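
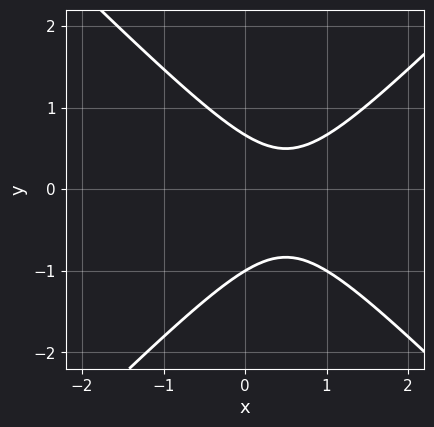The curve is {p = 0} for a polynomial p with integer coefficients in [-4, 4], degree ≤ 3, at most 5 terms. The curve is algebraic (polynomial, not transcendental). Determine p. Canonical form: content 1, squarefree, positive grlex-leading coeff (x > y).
1. Degree: a generic line meets the curve in up to 2 points, so deg p = 2.
2. Against the integer gridlines: it crosses the y-axis at the gridline y = -1; the curve avoids every integer x-axis point in the box.
3. Fitting integer coefficients to these (and the overall shape) gives p.

3*x^2 - 3*y^2 - 3*x - y + 2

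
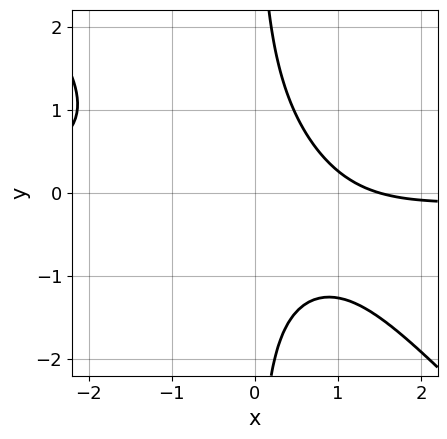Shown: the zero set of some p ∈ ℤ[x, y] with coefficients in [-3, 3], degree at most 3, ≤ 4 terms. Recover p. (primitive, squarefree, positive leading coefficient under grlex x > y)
1. Degree: the shape is more complex than any degree-2 curve, so deg p = 3.
2. Observable constraints: the curve avoids every integer y-axis point in the box.
3. The integer polynomial consistent with all of this is the stated p.

3*x^2*y + 3*x*y^2 + 2*x - 3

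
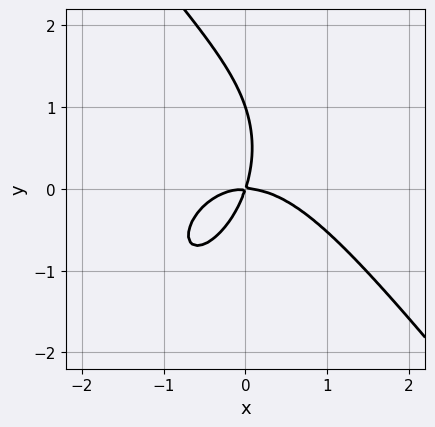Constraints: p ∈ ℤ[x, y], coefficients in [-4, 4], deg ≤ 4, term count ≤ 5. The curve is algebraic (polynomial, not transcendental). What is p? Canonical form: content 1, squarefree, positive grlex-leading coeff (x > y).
2*x^3 + y^3 + 3*x*y - y^2

(a) The degree is 3 — the shape is more complex than any degree-2 curve.
(b) From the visible intercepts: one x-axis crossing is at x = 0; the y-axis gridline crossings are at y ∈ {0, 1}.
(c) Assembling these constraints gives the stated polynomial.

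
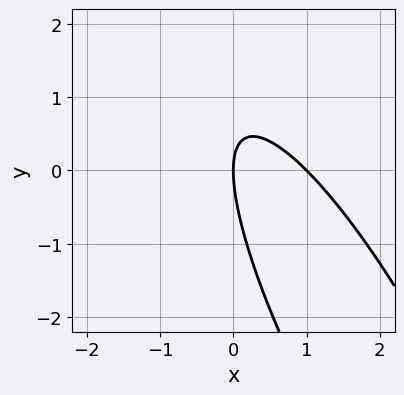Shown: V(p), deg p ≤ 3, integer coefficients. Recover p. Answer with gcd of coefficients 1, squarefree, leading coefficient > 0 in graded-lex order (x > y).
Degree: the shape is more complex than any degree-1 curve, so deg p = 2.
Reading off the gridlines: the x-axis gridline crossings are at x ∈ {0, 1}; it meets the y-axis at y = 0 (among the integer gridlines).
Matching integer coefficients to the picture gives p.

3*x^2 + 3*x*y + y^2 - 3*x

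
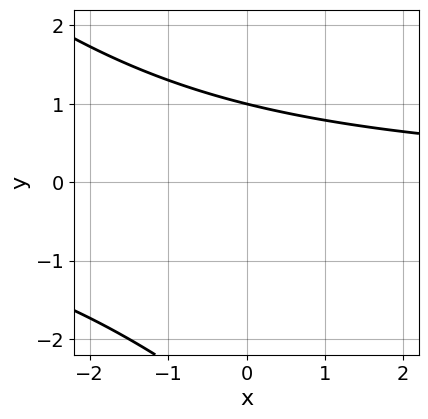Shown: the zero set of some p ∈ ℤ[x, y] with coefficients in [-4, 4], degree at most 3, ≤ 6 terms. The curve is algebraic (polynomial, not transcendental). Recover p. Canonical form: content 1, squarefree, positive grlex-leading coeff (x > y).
x*y + y^2 + 2*y - 3

First, the degree is 2 — no degree-1 curve has this shape.
Then, against the integer gridlines: the curve avoids every integer x-axis point in the box; it crosses the y-axis at the gridline y = 1.
Finally, putting this together gives p.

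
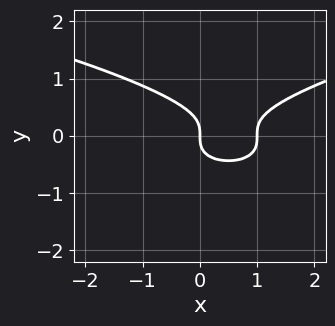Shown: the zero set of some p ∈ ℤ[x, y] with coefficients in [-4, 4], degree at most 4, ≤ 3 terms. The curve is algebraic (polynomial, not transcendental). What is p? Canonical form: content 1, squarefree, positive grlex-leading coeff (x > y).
3*y^3 - x^2 + x

1. The degree is 3 — the shape is more complex than any degree-2 curve.
2. From the visible intercepts: the x-axis gridline crossings are at x ∈ {0, 1}; one y-axis crossing is at y = 0.
3. Putting this together gives p.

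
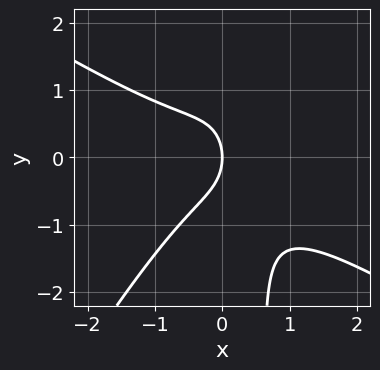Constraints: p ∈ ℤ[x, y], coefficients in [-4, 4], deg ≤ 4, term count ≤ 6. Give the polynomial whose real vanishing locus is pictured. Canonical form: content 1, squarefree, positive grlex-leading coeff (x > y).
First, degree: no degree-2 curve has this shape, so deg p = 3.
Next, from the axis intercepts and sections: it meets the y-axis at y = 0 (among the integer gridlines); one x-axis crossing is at x = 0.
Finally, assembling these constraints gives the stated polynomial.

3*x^3 + 3*x^2*y - 3*x*y^2 + 2*y^2 + 3*x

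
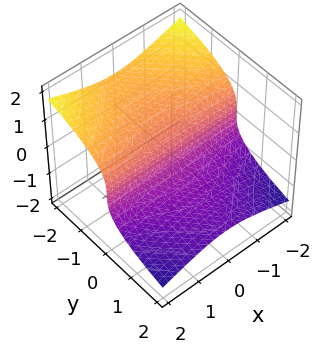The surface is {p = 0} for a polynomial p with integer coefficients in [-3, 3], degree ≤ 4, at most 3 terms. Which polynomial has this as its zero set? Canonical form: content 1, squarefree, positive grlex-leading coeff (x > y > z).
x^2*y + 3*z^3 + 2*y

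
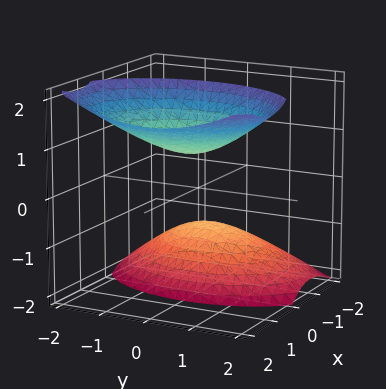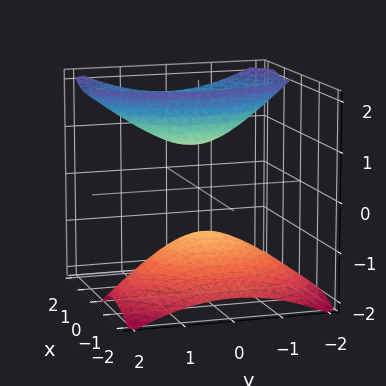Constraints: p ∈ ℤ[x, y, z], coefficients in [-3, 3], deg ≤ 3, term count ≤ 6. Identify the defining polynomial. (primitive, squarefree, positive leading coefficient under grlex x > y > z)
2*x^2 - 2*x*z + y^2 - z^2 + 1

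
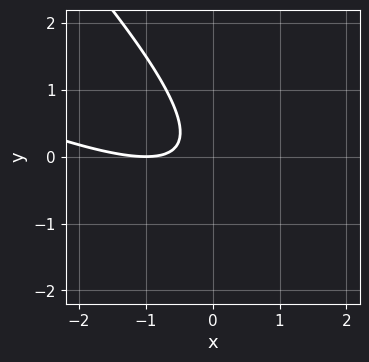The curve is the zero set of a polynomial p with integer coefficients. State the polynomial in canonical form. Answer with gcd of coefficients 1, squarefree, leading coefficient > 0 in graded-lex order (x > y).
(a) Degree: no degree-1 curve has this shape, so deg p = 2.
(b) Reading off the gridlines: no y-intercept at any integer in the box; it meets the x-axis at x = -1 (among the integer gridlines).
(c) Assembling these constraints gives the stated polynomial.

x^2 + 3*x*y + 2*y^2 + 2*x + 1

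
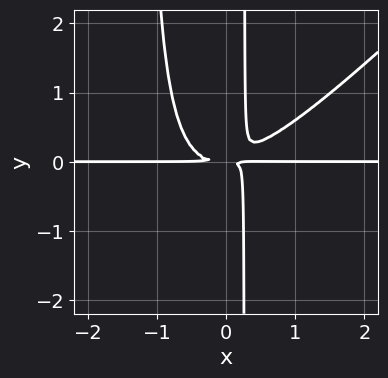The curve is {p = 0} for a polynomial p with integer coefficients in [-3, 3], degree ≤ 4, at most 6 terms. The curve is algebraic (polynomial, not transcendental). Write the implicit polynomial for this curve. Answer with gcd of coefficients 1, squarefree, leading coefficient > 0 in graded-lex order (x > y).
3*x^3*y - 3*x^2*y^2 - 3*x*y^2 + y^2

First, the degree is 4 — a generic line meets the curve in up to 4 points.
Then, from the axis intercepts and sections: every point of the x-axis in the box is on the curve.
Finally, together with the visible shape, these determine p as stated.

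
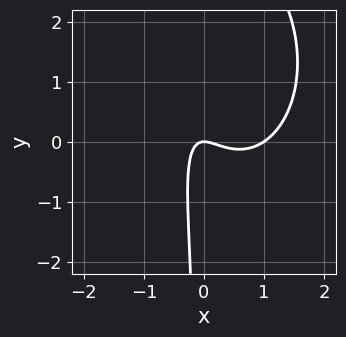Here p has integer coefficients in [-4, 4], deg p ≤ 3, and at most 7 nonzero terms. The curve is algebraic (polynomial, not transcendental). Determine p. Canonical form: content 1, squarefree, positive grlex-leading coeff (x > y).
2*x^3 + x*y^2 - 2*x^2 - 2*x*y - y

(a) Degree: a generic line meets the curve in up to 3 points, so deg p = 3.
(b) From the axis intercepts and sections: among the integer gridlines, it crosses the x-axis at x ∈ {0, 1}; one y-axis crossing is at y = 0.
(c) Together with the visible shape, these determine p as stated.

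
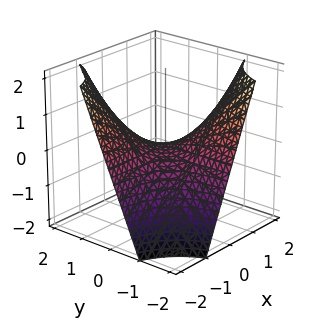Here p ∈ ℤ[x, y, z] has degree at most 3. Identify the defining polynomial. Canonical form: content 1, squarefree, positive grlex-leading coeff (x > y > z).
1. Degree: a saddle surface; a quadric, so deg p = 2.
2. Reading off the gridlines: the visible y-axis segment lies entirely on the surface; the visible x-axis segment lies entirely on the surface.
3. Putting this together gives p.

x*y + z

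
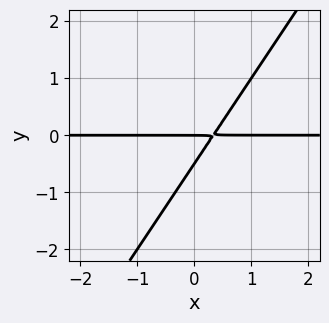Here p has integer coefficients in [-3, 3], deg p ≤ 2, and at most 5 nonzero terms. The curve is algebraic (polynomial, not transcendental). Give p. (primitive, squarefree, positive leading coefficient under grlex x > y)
3*x*y - 2*y^2 - y

First, the degree is 2 — no degree-1 curve has this shape.
Next, from the axis intercepts and sections: every point of the x-axis in the box is on the curve; one y-axis crossing is at y = 0.
Finally, the integer polynomial consistent with all of this is the stated p.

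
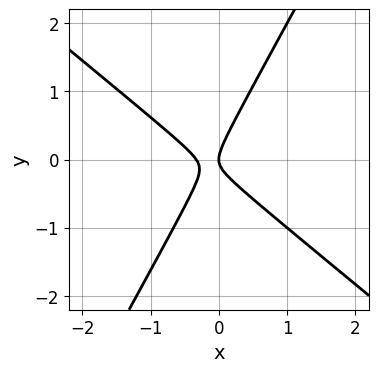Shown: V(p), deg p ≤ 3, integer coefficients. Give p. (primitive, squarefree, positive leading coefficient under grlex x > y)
3*x^2 + 2*x*y - 2*y^2 + x

First, deg p = 2.
Then, from the axis intercepts and sections: it meets the x-axis at x = 0 (among the integer gridlines); it meets the y-axis at y = 0 (among the integer gridlines).
Finally, fitting integer coefficients to these (and the overall shape) gives p.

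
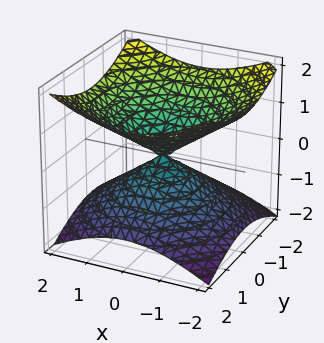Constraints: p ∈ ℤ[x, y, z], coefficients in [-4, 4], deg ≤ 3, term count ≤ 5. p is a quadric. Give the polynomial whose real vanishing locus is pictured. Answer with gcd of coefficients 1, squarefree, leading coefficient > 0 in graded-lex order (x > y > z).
(a) Degree: a double cone through the origin; a quadric, so deg p = 2.
(b) Symmetries: the surface is invariant under rotation about z: p = q(x² + y², z); mirror symmetry z ↦ −z ⇒ only even powers of z.
(c) Against the integer gridlines: a circular section at z = 1 has radius between 1 and 2; it meets the z-axis at z = 0 (among the integer gridlines); it crosses the y-axis at the gridline y = 0.
(d) Assembling these constraints gives the stated polynomial.

x^2 + y^2 - 2*z^2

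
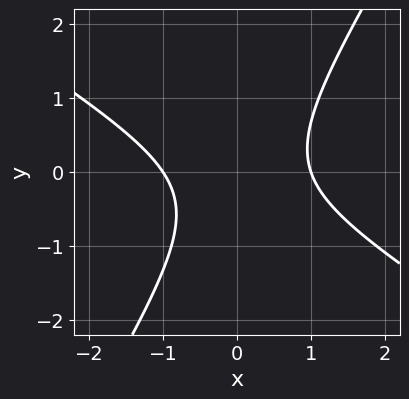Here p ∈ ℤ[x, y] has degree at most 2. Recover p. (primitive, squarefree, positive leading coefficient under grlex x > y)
First, degree: the shape is more complex than any degree-1 curve, so deg p = 2.
Then, observable constraints: among the integer gridlines, it crosses the x-axis at x ∈ {-1, 1}; no y-intercept at any integer in the box.
Finally, fitting integer coefficients to these (and the overall shape) gives p.

3*x^2 + 3*x*y - 3*y^2 - y - 3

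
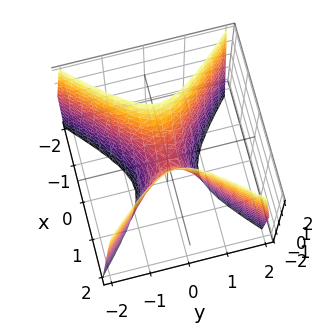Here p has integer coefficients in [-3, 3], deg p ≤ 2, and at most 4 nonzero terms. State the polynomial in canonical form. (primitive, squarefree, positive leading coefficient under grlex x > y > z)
3*x^2 - 3*y^2 - z

First, degree: a hyperbolic paraboloid; a quadric, so deg p = 2.
Next, symmetries: it's symmetric under x → −x, forcing even powers of x; it's symmetric under y → −y, forcing even powers of y.
Next, observable constraints: one y-axis crossing is at y = 0; it crosses the x-axis at the gridline x = 0; it crosses the z-axis at the gridline z = 0.
Finally, solving for integer coefficients yields p as stated.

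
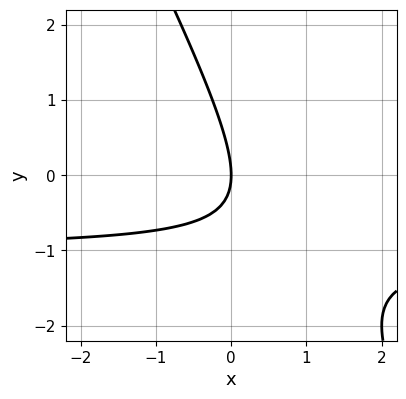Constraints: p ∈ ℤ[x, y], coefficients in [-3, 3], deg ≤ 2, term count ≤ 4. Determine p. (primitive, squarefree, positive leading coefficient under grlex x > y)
1. Degree: a generic line meets the curve in up to 2 points, so deg p = 2.
2. Against the integer gridlines: it crosses the y-axis at the gridline y = 0; one x-axis crossing is at x = 0.
3. Putting this together gives p.

2*x*y + y^2 + 2*x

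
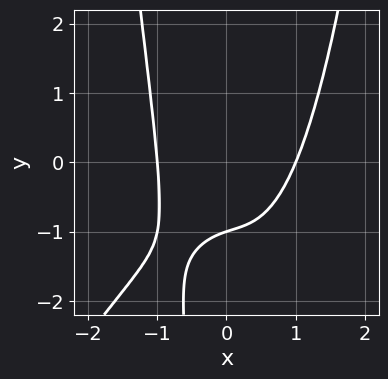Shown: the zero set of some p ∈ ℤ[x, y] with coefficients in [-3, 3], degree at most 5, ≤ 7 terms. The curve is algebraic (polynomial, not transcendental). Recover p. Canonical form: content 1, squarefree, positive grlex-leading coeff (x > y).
3*x^4 - 2*x^3*y + x*y^2 - 3*y - 3

(a) Degree: the shape is more complex than any degree-3 curve, so deg p = 4.
(b) From the axis intercepts and sections: among the integer gridlines, it crosses the x-axis at x ∈ {-1, 1}; it meets the y-axis at y = -1 (among the integer gridlines).
(c) Fitting integer coefficients to these (and the overall shape) gives p.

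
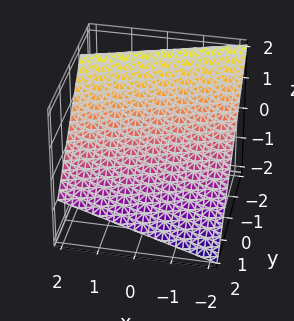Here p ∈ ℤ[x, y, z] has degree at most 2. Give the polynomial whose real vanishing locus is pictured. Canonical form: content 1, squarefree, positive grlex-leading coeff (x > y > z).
(a) The degree is 1 — the surface is flat (a plane).
(b) Against the integer gridlines: one x-axis crossing is at x = -2.
(c) The integer polynomial consistent with all of this is the stated p.

x - 3*y - 3*z + 2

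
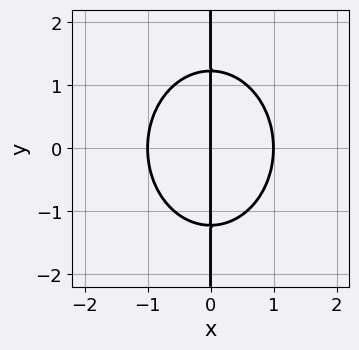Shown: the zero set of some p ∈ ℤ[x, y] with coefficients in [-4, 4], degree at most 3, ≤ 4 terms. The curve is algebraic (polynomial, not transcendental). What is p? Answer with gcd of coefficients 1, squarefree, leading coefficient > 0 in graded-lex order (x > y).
3*x^3 + 2*x*y^2 - 3*x

First, degree: a generic line meets the curve in up to 3 points, so deg p = 3.
Next, symmetries: mirror symmetry y ↦ −y ⇒ only even powers of y.
Next, from the axis intercepts and sections: the visible y-axis segment lies entirely on the curve; the x-axis gridline crossings are at x ∈ {-1, 0, 1}.
Finally, putting this together gives p.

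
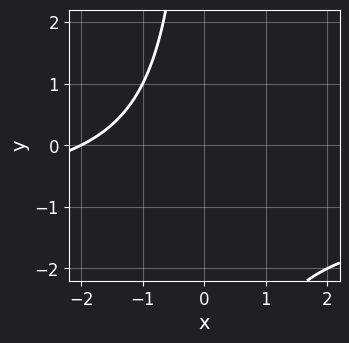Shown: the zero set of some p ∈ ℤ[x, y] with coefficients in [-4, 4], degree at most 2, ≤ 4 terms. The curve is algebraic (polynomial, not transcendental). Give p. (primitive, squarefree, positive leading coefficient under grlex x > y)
x*y + x + 2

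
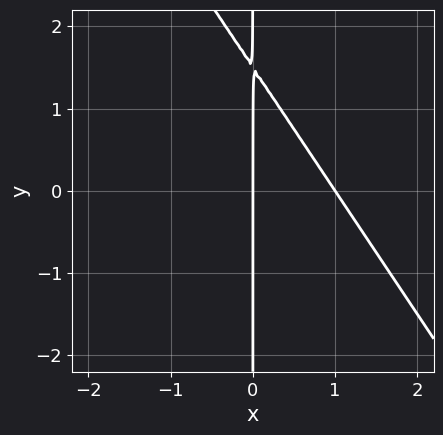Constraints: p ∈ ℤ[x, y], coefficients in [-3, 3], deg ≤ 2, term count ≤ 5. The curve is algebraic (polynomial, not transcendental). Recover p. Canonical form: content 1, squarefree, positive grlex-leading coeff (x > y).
3*x^2 + 2*x*y - 3*x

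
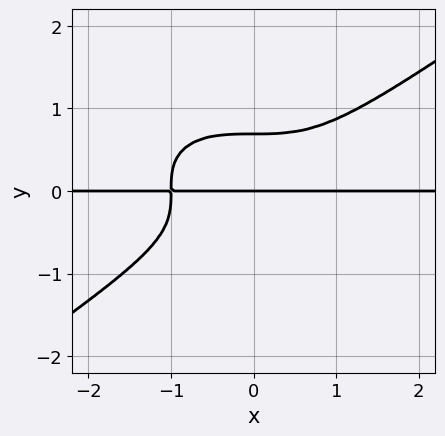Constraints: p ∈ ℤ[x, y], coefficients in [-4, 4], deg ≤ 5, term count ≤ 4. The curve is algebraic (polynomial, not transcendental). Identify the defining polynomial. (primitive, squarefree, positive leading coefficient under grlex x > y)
x^3*y - 3*y^4 + y

The degree is 4 — the shape is more complex than any degree-3 curve.
Checking where it meets the axes: the visible x-axis segment lies entirely on the curve; one y-axis crossing is at y = 0.
Solving for integer coefficients yields p as stated.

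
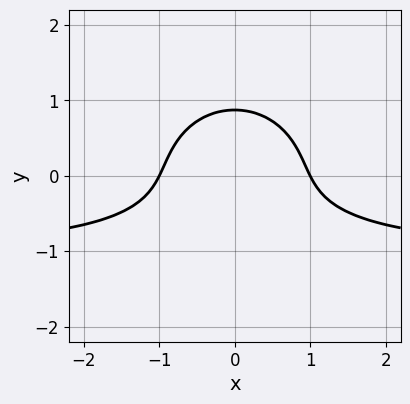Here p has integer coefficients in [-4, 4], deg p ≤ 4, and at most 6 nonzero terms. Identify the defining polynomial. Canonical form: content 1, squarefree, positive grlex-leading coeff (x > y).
First, degree: no degree-2 curve has this shape, so deg p = 3.
Then, symmetries: the x ↦ −x reflection is a symmetry, so x appears only in even powers.
Then, from the visible intercepts: among the integer gridlines, it crosses the x-axis at x ∈ {-1, 1}.
Finally, these observations pin down the coefficients.

2*x^2*y + 3*y^3 + 2*x^2 - 2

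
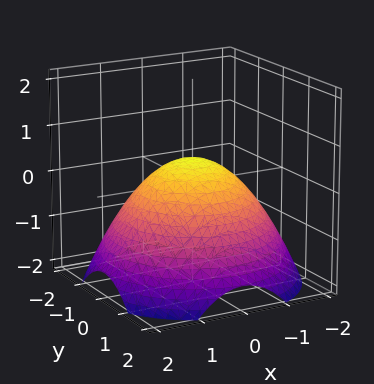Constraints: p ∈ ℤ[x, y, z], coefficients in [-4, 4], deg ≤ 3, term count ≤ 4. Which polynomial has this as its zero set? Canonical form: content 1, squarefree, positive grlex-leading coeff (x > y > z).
First, the degree is 2 — the shape is more complex than any degree-1 surface.
Next, symmetries: rotational symmetry about the z-axis ⇒ p depends on x, y only through x² + y².
Next, from the visible intercepts: the y-axis gridline crossings are at y ∈ {-1, 1}; the x-axis gridline crossings are at x ∈ {-1, 1}.
Finally, solving for integer coefficients yields p as stated.

x^2 + y^2 + 2*z - 1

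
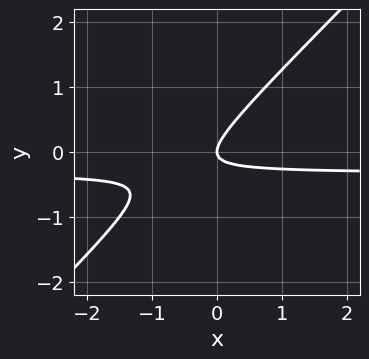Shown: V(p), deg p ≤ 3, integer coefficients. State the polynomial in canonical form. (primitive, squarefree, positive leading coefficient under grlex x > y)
1. The degree is 2 — a generic line meets the curve in up to 2 points.
2. Against the integer gridlines: one x-axis crossing is at x = 0; it crosses the y-axis at the gridline y = 0.
3. These observations pin down the coefficients.

3*x*y - 3*y^2 + x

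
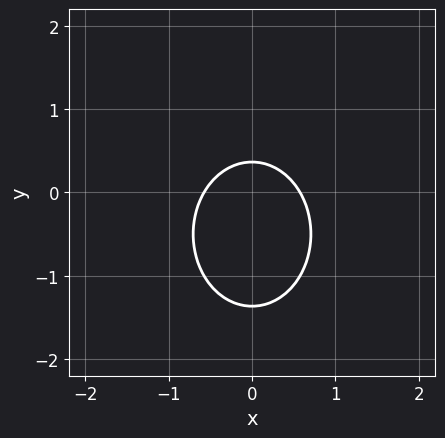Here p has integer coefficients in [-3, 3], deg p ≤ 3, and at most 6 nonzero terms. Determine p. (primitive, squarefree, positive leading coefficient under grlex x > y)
3*x^2 + 2*y^2 + 2*y - 1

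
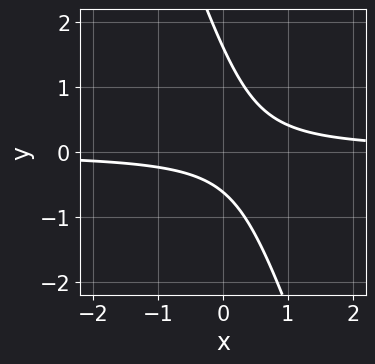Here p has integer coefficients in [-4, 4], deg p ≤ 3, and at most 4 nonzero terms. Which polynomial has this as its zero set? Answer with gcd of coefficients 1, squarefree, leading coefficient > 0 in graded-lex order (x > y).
(a) Degree: no degree-1 curve has this shape, so deg p = 2.
(b) Against the integer gridlines: the curve avoids every integer x-axis point in the box.
(c) Fitting integer coefficients to these (and the overall shape) gives p.

3*x*y + y^2 - y - 1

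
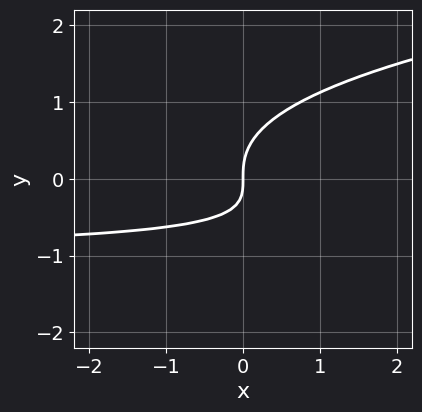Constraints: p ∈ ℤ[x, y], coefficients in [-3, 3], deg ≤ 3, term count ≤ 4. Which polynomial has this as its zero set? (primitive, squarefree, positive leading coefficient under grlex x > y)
3*y^3 - 2*x*y - 2*x

(a) The degree is 3 — the shape is more complex than any degree-2 curve.
(b) Against the integer gridlines: it meets the y-axis at y = 0 (among the integer gridlines); it crosses the x-axis at the gridline x = 0.
(c) Solving for integer coefficients yields p as stated.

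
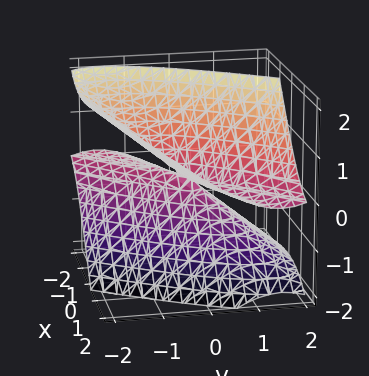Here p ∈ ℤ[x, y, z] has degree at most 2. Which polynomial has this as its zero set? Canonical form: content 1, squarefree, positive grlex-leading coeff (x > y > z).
(a) Degree: no degree-1 surface has this shape, so deg p = 2.
(b) Reading off the gridlines: one y-axis crossing is at y = 0; it crosses the x-axis at the gridline x = 0; it meets the z-axis at z = 0 (among the integer gridlines).
(c) The integer polynomial consistent with all of this is the stated p.

x^2 - 3*x*y - 3*x*z + 2*y^2 - 3*z^2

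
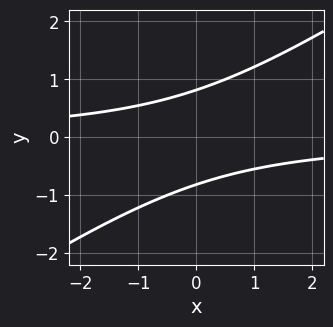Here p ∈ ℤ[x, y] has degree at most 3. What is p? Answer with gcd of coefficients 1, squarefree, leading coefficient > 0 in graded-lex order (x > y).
2*x*y - 3*y^2 + 2

(a) deg p = 2. The shape is more complex than any degree-1 curve.
(b) From the visible intercepts: no x-intercept at any integer in the box.
(c) Assembling these constraints gives the stated polynomial.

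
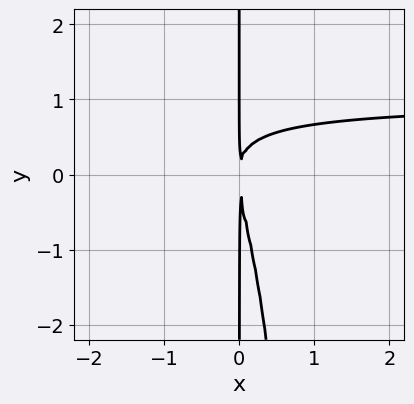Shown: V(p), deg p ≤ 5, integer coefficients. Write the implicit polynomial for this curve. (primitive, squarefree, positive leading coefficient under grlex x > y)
(a) Degree: the shape is more complex than any degree-3 curve, so deg p = 4.
(b) From the visible intercepts: every point of the y-axis in the box is on the curve.
(c) Fitting integer coefficients to these (and the overall shape) gives p.

x^2*y^2 - 3*x^2*y - x*y^2 + 2*x^2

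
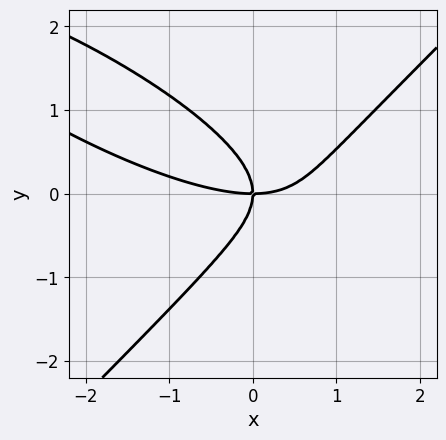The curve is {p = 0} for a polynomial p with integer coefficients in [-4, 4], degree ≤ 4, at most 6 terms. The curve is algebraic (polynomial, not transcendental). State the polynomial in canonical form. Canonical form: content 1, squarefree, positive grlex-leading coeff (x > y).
x^3 + 2*x^2*y - 3*y^3 - 3*x*y

1. Degree: no degree-2 curve has this shape, so deg p = 3.
2. From the axis intercepts and sections: it crosses the x-axis at the gridline x = 0; it meets the y-axis at y = 0 (among the integer gridlines).
3. The integer polynomial consistent with all of this is the stated p.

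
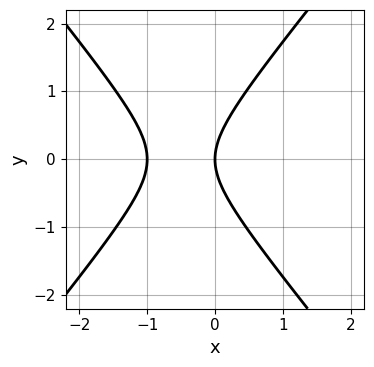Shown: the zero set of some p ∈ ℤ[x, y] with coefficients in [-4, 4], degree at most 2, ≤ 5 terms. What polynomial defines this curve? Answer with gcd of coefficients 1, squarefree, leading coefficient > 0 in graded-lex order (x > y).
1. Degree: a generic line meets the curve in up to 2 points, so deg p = 2.
2. Symmetries: the y ↦ −y reflection is a symmetry, so y appears only in even powers.
3. Against the integer gridlines: among the integer gridlines, it crosses the x-axis at x ∈ {-1, 0}; it crosses the y-axis at the gridline y = 0.
4. Assembling these constraints gives the stated polynomial.

3*x^2 - 2*y^2 + 3*x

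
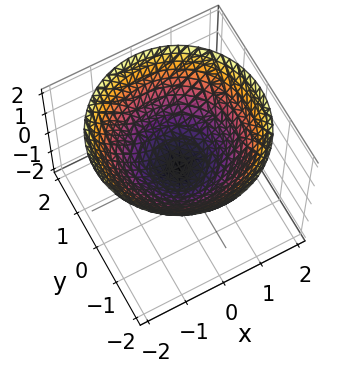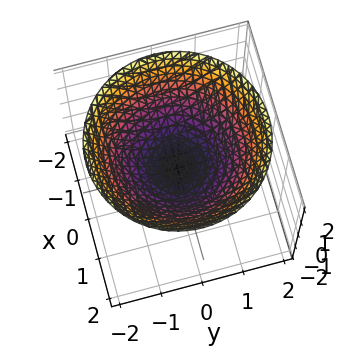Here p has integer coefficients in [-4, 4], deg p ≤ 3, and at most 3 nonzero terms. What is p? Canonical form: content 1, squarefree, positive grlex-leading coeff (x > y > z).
1. Degree: a single bowl opening along one axis; a quadric, so deg p = 2.
2. Symmetry: the surface is invariant under rotation about z: p = q(x² + y², z).
3. From the visible intercepts: it meets the x-axis at x = 0 (among the integer gridlines); it meets the z-axis at z = 0 (among the integer gridlines).
4. These observations pin down the coefficients.

x^2 + y^2 - 2*z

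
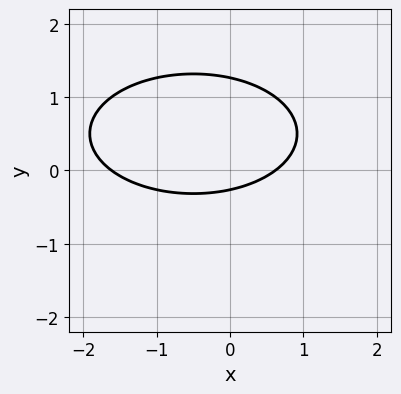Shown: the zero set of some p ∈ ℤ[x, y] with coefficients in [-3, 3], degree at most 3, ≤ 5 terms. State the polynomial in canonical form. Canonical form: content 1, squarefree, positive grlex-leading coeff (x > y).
Degree: the shape is more complex than any degree-1 curve, so deg p = 2.
Matching integer coefficients to the picture gives p.

x^2 + 3*y^2 + x - 3*y - 1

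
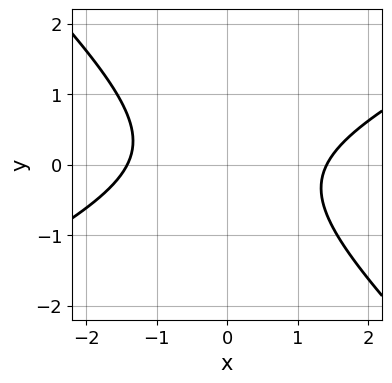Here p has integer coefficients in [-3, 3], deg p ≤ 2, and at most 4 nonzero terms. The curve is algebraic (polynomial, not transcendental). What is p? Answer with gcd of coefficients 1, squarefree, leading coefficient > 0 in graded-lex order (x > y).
x^2 - x*y - 2*y^2 - 2

First, degree: a generic line meets the curve in up to 2 points, so deg p = 2.
Then, from the axis intercepts and sections: the curve avoids every integer y-axis point in the box.
Finally, solving for integer coefficients yields p as stated.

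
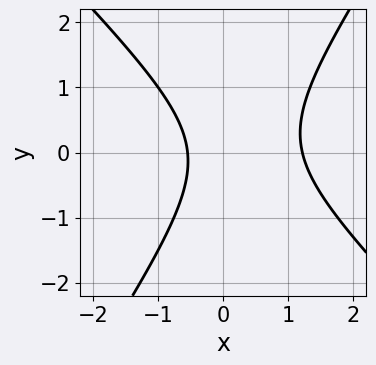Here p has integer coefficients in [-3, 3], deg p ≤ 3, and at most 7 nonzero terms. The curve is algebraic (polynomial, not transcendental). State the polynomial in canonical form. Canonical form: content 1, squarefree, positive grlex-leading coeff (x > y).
3*x^2 + x*y - 2*y^2 - 2*x - 2

1. deg p = 2.
2. From the axis intercepts and sections: it misses every integer gridline on the y-axis.
3. Solving for integer coefficients yields p as stated.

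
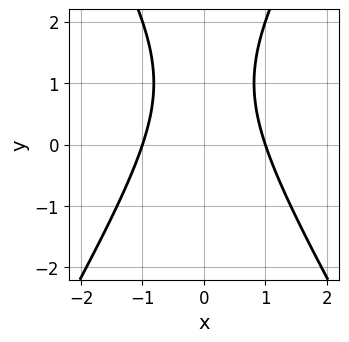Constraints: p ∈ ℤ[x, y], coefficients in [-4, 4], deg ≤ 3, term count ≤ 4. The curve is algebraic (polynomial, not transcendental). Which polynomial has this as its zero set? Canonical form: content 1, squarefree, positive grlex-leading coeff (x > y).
3*x^2 - y^2 + 2*y - 3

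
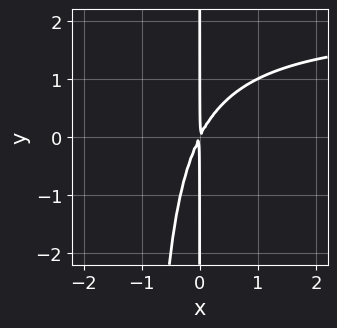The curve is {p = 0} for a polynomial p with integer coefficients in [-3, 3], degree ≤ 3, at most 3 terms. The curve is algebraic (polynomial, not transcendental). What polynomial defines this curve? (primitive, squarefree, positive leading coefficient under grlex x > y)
x^2*y - 2*x^2 + x*y

(a) deg p = 3. A generic line meets the curve in up to 3 points.
(b) Checking where it meets the axes: the visible y-axis segment lies entirely on the curve.
(c) Together with the visible shape, these determine p as stated.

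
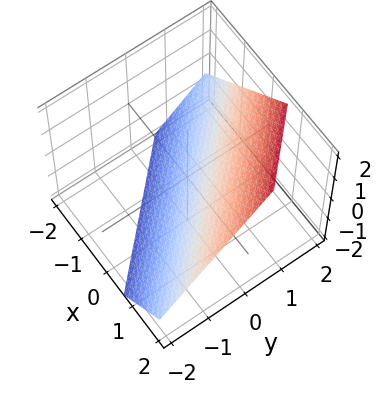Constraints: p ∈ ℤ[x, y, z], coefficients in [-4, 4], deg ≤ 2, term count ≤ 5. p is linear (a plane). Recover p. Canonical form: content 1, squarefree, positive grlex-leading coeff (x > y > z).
3*x + 3*y - 3*z - 2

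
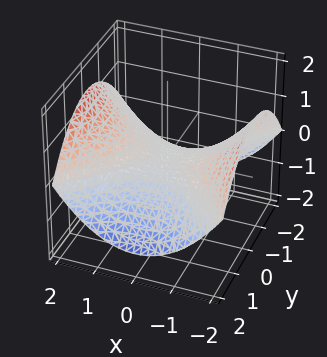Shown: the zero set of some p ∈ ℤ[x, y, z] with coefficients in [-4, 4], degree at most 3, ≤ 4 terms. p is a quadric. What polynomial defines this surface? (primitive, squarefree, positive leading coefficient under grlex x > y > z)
x^2 - y^2 - 3*z

(a) Degree: a saddle surface; a quadric, so deg p = 2.
(b) Symmetries: it's symmetric under y → −y, forcing even powers of y; it's symmetric under x → −x, forcing even powers of x.
(c) Reading off the gridlines: one x-axis crossing is at x = 0; it meets the z-axis at z = 0 (among the integer gridlines); it meets the y-axis at y = 0 (among the integer gridlines).
(d) Fitting integer coefficients to these (and the overall shape) gives p.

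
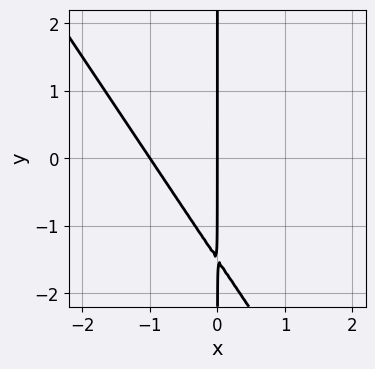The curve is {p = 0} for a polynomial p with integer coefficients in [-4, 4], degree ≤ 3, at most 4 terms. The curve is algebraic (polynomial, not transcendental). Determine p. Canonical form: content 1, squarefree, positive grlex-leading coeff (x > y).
3*x^2 + 2*x*y + 3*x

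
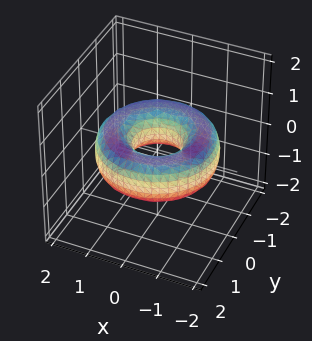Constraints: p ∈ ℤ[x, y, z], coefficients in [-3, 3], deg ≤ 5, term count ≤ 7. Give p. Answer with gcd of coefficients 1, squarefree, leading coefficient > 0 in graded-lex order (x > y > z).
deg p = 4. No degree-3 surface has this shape.
Symmetries: rotational symmetry about the z-axis ⇒ p depends on x, y only through x² + y².
From the visible intercepts: a circular section at z = 0 has radius between 0 and 1; the surface avoids every integer z-axis point in the box.
These observations pin down the coefficients.

x^4 + 2*x^2*y^2 + y^4 - 3*x^2 - 3*y^2 + 3*z^2 + 1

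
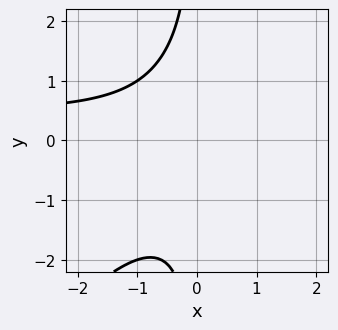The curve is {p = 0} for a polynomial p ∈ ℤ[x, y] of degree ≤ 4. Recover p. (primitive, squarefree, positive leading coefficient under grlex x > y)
2*x^2*y - 2*x*y^2 - x^2 - 3

(a) Degree: the shape is more complex than any degree-2 curve, so deg p = 3.
(b) Against the integer gridlines: the curve avoids every integer x-axis point in the box; it misses every integer gridline on the y-axis.
(c) Fitting integer coefficients to these (and the overall shape) gives p.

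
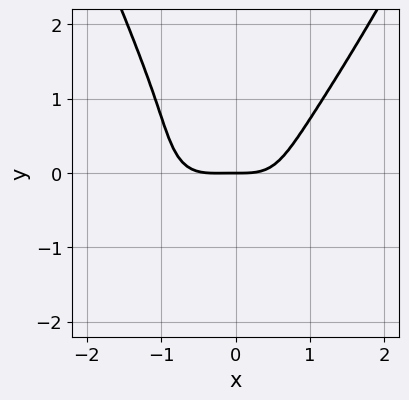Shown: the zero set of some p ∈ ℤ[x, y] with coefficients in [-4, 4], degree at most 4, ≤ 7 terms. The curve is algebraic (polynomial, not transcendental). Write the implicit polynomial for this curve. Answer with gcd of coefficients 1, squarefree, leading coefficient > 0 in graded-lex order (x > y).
1. The degree is 4 — the shape is more complex than any degree-3 curve.
2. Against the integer gridlines: one y-axis crossing is at y = 0; one x-axis crossing is at x = 0.
3. These observations pin down the coefficients.

3*x^4 + x^3 - 2*x*y^2 - 2*y^3 - 3*y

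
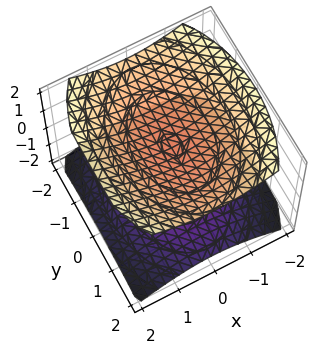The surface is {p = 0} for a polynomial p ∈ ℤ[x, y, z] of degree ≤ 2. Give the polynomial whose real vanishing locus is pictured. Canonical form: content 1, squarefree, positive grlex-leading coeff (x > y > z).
2*x^2 + y^2 - 3*z^2 + 3

The picture has 2 separate pieces.
deg p = 2.
Symmetries: mirror symmetry y ↦ −y ⇒ only even powers of y; the z ↦ −z reflection is a symmetry, so z appears only in even powers; mirror symmetry x ↦ −x ⇒ only even powers of x.
Reading off the gridlines: no x-intercept at any integer in the box; the z-axis gridline crossings are at z ∈ {-1, 1}.
Putting this together gives p.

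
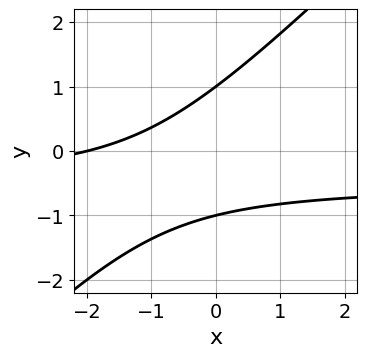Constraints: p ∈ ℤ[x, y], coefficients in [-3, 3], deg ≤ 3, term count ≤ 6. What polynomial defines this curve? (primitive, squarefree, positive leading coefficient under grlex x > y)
First, the degree is 2 — no degree-1 curve has this shape.
Then, against the integer gridlines: one x-axis crossing is at x = -2; among the integer gridlines, it crosses the y-axis at y ∈ {-1, 1}.
Finally, fitting integer coefficients to these (and the overall shape) gives p.

2*x*y - 2*y^2 + x + 2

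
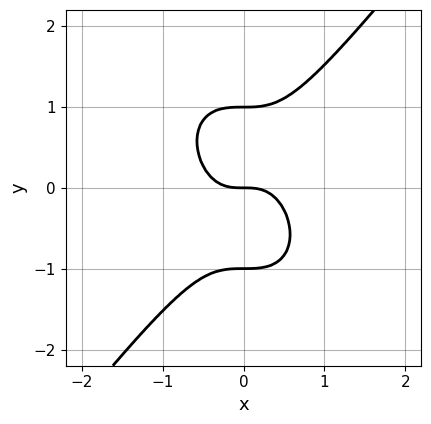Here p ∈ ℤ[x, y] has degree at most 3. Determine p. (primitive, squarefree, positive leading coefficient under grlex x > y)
First, deg p = 3. The shape is more complex than any degree-2 curve.
Then, reading off the gridlines: one x-axis crossing is at x = 0; among the integer gridlines, it crosses the y-axis at y ∈ {-1, 0, 1}.
Finally, these observations pin down the coefficients.

2*x^3 - y^3 + y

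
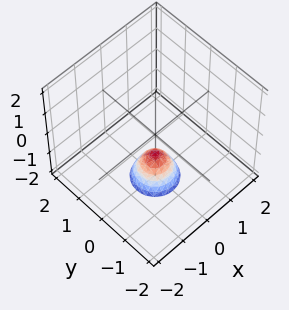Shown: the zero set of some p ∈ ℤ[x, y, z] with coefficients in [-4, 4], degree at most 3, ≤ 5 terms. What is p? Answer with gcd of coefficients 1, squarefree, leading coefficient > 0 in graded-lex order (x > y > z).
First, deg p = 2. The shape is more complex than any degree-1 surface.
Then, by symmetry, every cross-section ⟂ z is a circle, so x, y appear only via x² + y².
Then, observable constraints: no y-intercept at any integer in the box; a circular section at z = -2 has radius between 0 and 1; no x-intercept at any integer in the box.
Finally, putting this together gives p. Check: (0, 0, -1) on the z-axis lies on the surface, and p(0, 0, -1) = 0. ✓

2*x^2 + 2*y^2 + z + 1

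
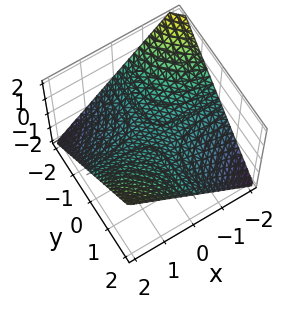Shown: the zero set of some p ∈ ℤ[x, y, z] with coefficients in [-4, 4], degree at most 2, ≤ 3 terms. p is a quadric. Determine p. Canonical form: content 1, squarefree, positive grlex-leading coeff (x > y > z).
(a) deg p = 2.
(b) From the axis intercepts and sections: the visible x-axis segment lies entirely on the surface; every point of the y-axis in the box is on the surface.
(c) Assembling these constraints gives the stated polynomial.

x*y - 2*z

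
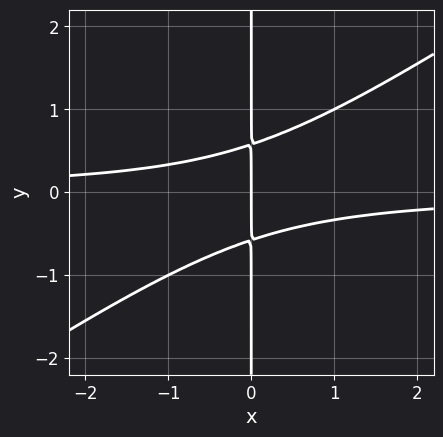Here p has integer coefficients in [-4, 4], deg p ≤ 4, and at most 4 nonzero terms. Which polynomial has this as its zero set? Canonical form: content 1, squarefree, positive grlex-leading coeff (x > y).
2*x^2*y - 3*x*y^2 + x

deg p = 3.
Reading off the gridlines: it meets the x-axis at x = 0 (among the integer gridlines); the visible y-axis segment lies entirely on the curve.
The integer polynomial consistent with all of this is the stated p.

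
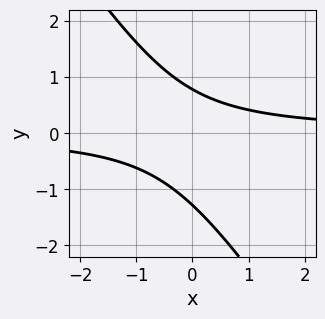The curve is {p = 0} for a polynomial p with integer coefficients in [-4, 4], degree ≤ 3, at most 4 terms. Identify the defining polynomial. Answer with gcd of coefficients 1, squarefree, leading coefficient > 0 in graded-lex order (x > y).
First, deg p = 2. No degree-1 curve has this shape.
Next, observable constraints: no x-intercept at any integer in the box.
Finally, these observations pin down the coefficients.

3*x*y + 2*y^2 + y - 2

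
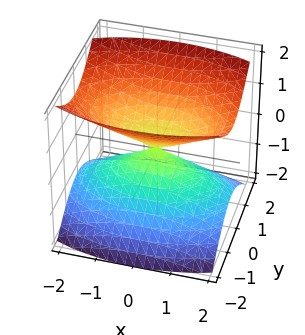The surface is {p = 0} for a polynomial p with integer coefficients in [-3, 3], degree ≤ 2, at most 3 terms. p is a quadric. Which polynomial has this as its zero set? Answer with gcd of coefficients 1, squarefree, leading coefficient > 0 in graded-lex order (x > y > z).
1. I count 2 distinct pieces. Treating them together as one polynomial.
2. The degree is 2 — a double cone through the origin; a quadric.
3. Symmetries: the y ↦ −y reflection is a symmetry, so y appears only in even powers; it's symmetric under z → −z, forcing even powers of z; it's symmetric under x → −x, forcing even powers of x.
4. From the axis intercepts and sections: it meets the x-axis at x = 0 (among the integer gridlines); it meets the y-axis at y = 0 (among the integer gridlines); it crosses the z-axis at the gridline z = 0.
5. Matching integer coefficients to the picture gives p.

x^2 + 3*y^2 - 3*z^2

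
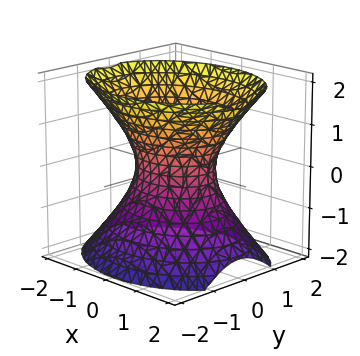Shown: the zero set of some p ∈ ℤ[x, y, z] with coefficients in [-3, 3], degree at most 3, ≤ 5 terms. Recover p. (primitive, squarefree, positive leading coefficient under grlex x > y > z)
2*x^2 + 3*y^2 - 2*z^2 - 2

deg p = 2.
Symmetries: it's symmetric under y → −y, forcing even powers of y; the z ↦ −z reflection is a symmetry, so z appears only in even powers; mirror symmetry x ↦ −x ⇒ only even powers of x.
Reading off the gridlines: no z-intercept at any integer in the box; the x-axis gridline crossings are at x ∈ {-1, 1}.
Solving for integer coefficients yields p as stated.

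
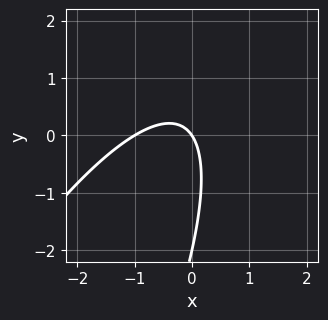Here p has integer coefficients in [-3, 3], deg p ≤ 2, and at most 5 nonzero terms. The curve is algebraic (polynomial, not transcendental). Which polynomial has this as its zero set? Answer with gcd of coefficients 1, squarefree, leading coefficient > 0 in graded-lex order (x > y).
First, the degree is 2 — no degree-1 curve has this shape.
Then, checking where it meets the axes: the y-axis gridline crossings are at y ∈ {-2, 0}; among the integer gridlines, it crosses the x-axis at x ∈ {-1, 0}.
Finally, these observations pin down the coefficients.

3*x^2 - 3*x*y + y^2 + 3*x + 2*y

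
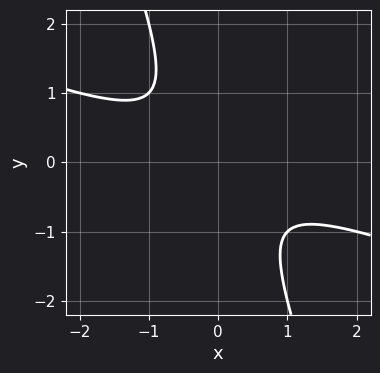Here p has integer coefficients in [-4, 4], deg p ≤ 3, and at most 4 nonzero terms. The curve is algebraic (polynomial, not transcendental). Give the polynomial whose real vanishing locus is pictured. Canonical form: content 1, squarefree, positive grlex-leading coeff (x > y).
x^2 + 3*x*y + y^2 + 1

deg p = 2. A generic line meets the curve in up to 2 points.
Checking where it meets the axes: it misses every integer gridline on the x-axis; it misses every integer gridline on the y-axis.
Together with the visible shape, these determine p as stated.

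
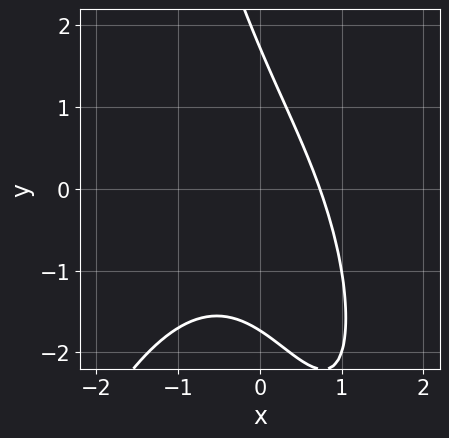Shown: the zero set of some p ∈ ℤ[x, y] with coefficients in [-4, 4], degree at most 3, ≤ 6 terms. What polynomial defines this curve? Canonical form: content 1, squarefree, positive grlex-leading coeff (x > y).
2*x^3 + 3*x*y + y^2 + 3*x - 3

1. deg p = 3. No degree-2 curve has this shape.
2. Putting this together gives p.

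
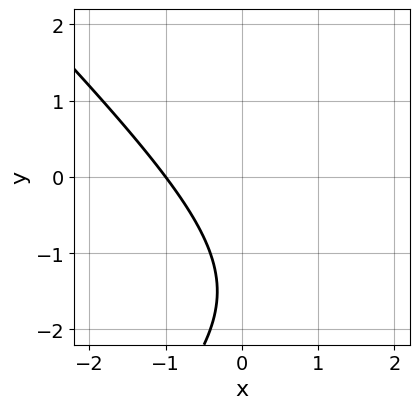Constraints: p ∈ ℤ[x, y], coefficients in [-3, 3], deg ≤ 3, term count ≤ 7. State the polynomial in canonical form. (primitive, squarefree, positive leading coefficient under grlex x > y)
x^2 - y^2 - 2*x - 3*y - 3

First, the degree is 2 — no degree-1 curve has this shape.
Then, checking where it meets the axes: it meets the x-axis at x = -1 (among the integer gridlines); it misses every integer gridline on the y-axis.
Finally, solving for integer coefficients yields p as stated.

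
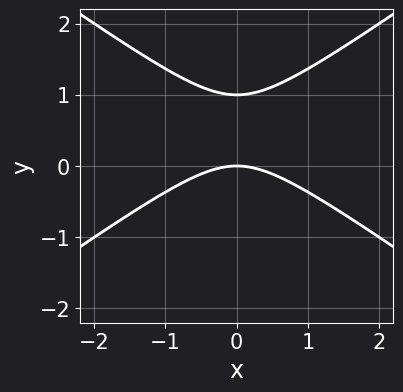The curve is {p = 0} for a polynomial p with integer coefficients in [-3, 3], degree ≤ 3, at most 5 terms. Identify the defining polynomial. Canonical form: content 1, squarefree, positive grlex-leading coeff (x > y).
First, degree: no degree-1 curve has this shape, so deg p = 2.
Then, symmetries: mirror symmetry x ↦ −x ⇒ only even powers of x.
Then, reading off the gridlines: the y-axis gridline crossings are at y ∈ {0, 1}; it crosses the x-axis at the gridline x = 0.
Finally, putting this together gives p.

x^2 - 2*y^2 + 2*y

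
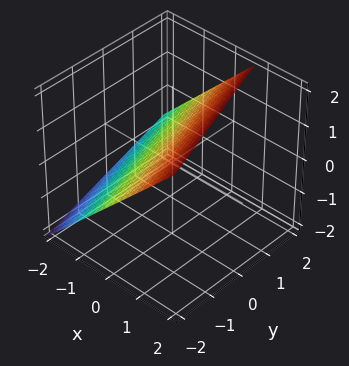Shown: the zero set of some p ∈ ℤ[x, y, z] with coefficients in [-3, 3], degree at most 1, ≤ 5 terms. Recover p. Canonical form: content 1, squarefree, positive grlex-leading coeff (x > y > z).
(a) Degree: every cross-section is a straight line — this is a plane, so deg p = 1.
(b) From the axis intercepts and sections: it crosses the y-axis at the gridline y = -2.
(c) The integer polynomial consistent with all of this is the stated p.

3*x + y - 3*z + 2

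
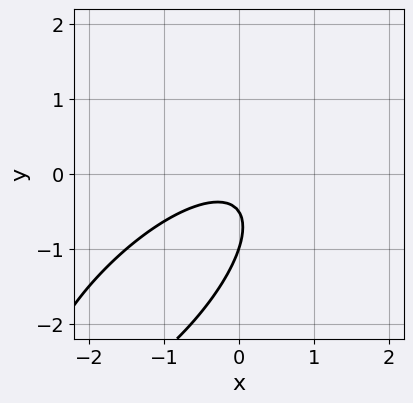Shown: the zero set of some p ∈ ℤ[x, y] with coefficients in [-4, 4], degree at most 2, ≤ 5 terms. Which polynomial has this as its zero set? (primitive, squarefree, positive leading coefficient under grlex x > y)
2*x^2 - 3*x*y + 2*y^2 + 3*y + 1

1. Degree: the shape is more complex than any degree-1 curve, so deg p = 2.
2. Against the integer gridlines: the curve avoids every integer x-axis point in the box; it crosses the y-axis at the gridline y = -1.
3. Solving for integer coefficients yields p as stated.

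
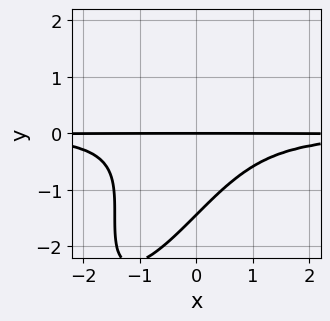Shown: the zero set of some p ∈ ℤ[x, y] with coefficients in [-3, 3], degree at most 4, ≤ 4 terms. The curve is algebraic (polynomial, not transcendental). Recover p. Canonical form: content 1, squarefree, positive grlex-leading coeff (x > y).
(a) The degree is 4 — the shape is more complex than any degree-3 curve.
(b) Reading off the gridlines: one y-axis crossing is at y = 0; the visible x-axis segment lies entirely on the curve.
(c) Fitting integer coefficients to these (and the overall shape) gives p.

3*x^2*y^2 - 3*x*y^3 + y^4 + 3*y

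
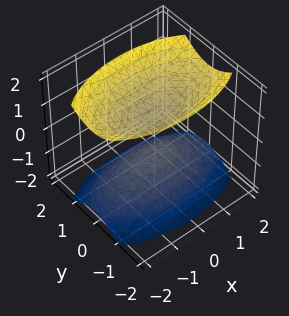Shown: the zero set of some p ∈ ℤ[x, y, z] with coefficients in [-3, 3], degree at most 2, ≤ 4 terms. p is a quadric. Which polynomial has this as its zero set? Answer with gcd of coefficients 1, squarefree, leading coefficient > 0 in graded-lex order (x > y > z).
1. There are 2 components. They look like related sheets of one shape, so recover p as a whole.
2. deg p = 2. Two sheets facing apart; a quadric.
3. Symmetries: mirror symmetry y ↦ −y ⇒ only even powers of y; mirror symmetry x ↦ −x ⇒ only even powers of x; mirror symmetry z ↦ −z ⇒ only even powers of z.
4. From the visible intercepts: no x-intercept at any integer in the box; no y-intercept at any integer in the box.
5. Putting this together gives p.

x^2 + 3*y^2 - 2*z^2 + 1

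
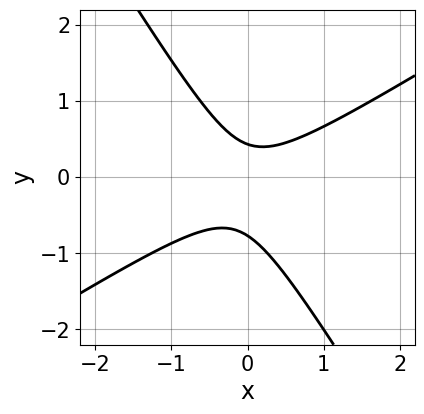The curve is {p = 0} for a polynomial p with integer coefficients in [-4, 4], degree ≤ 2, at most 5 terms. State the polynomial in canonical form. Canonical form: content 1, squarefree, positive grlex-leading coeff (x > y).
First, the degree is 2 — a generic line meets the curve in up to 2 points.
Next, observable constraints: no x-intercept at any integer in the box.
Finally, these observations pin down the coefficients.

3*x^2 - 3*x*y - 3*y^2 - y + 1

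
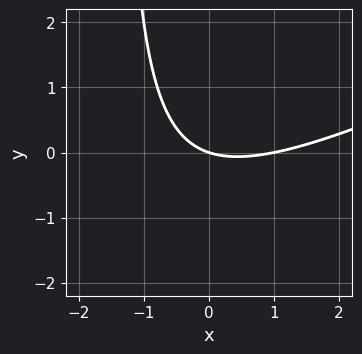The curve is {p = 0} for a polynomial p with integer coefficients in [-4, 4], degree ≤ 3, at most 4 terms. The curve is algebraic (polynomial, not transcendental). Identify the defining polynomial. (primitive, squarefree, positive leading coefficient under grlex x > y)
1. The degree is 2 — no degree-1 curve has this shape.
2. From the axis intercepts and sections: among the integer gridlines, it crosses the x-axis at x ∈ {0, 1}; it meets the y-axis at y = 0 (among the integer gridlines).
3. The integer polynomial consistent with all of this is the stated p.

x^2 - 2*x*y - x - 3*y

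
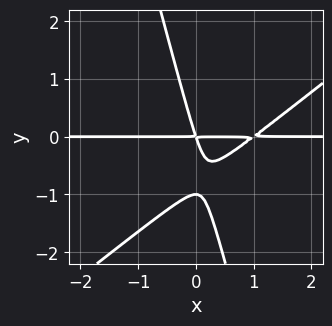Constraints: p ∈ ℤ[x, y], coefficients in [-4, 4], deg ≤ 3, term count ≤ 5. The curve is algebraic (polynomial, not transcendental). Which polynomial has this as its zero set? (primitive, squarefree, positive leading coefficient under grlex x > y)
3*x^2*y - 3*x*y^2 - y^3 - 3*x*y - y^2

(a) Degree: no degree-2 curve has this shape, so deg p = 3.
(b) Reading off the gridlines: every point of the x-axis in the box is on the curve; one y-axis crossing is at y = -1.
(c) Putting this together gives p.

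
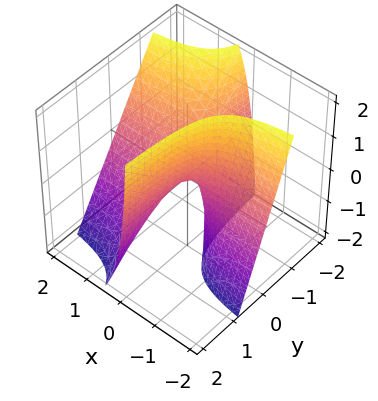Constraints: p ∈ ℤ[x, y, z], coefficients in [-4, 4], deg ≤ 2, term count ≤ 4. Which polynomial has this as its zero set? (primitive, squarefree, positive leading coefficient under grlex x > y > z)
4*x*y + 2*x*z + z

Degree: the shape is more complex than any degree-1 surface, so deg p = 2.
From the axis intercepts and sections: it crosses the z-axis at the gridline z = 0; the visible y-axis segment lies entirely on the surface; every point of the x-axis in the box is on the surface.
The integer polynomial consistent with all of this is the stated p.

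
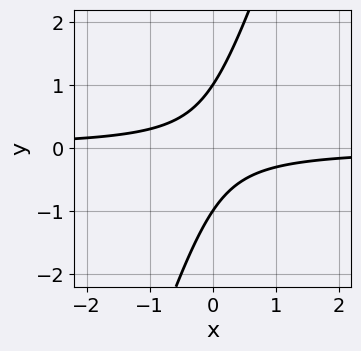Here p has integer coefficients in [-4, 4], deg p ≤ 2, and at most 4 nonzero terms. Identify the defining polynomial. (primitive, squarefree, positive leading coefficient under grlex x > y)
3*x*y - y^2 + 1

First, deg p = 2.
Next, against the integer gridlines: among the integer gridlines, it crosses the y-axis at y ∈ {-1, 1}; it misses every integer gridline on the x-axis.
Finally, solving for integer coefficients yields p as stated.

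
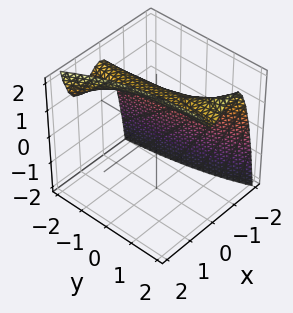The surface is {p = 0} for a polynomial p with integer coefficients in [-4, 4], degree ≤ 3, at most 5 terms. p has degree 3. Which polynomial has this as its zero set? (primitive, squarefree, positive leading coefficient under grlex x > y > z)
First, degree: the shape is more complex than any degree-2 surface, so deg p = 3.
Next, checking where it meets the axes: no y-intercept at any integer in the box; it crosses the x-axis at the gridline x = -1.
Finally, assembling these constraints gives the stated polynomial.

3*x^3 + 2*x^2*y - 2*z + 3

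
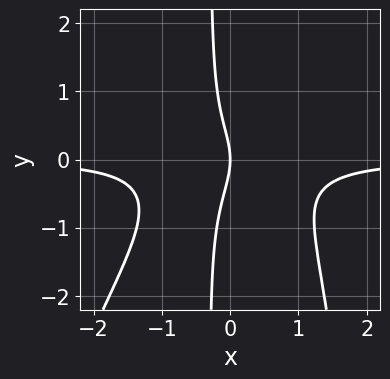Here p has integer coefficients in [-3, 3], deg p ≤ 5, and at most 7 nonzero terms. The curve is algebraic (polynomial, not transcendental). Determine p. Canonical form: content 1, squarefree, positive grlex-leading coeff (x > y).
The degree is 4 — no degree-3 curve has this shape.
Reading off the gridlines: it crosses the y-axis at the gridline y = 0; one x-axis crossing is at x = 0.
Putting this together gives p.

3*x^3*y - x^2*y^2 + 3*x*y^2 + y^2 + 2*x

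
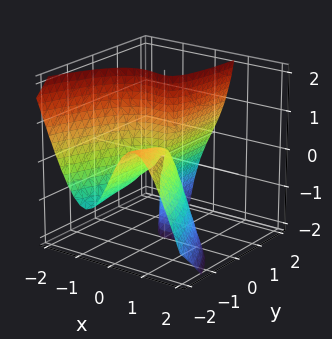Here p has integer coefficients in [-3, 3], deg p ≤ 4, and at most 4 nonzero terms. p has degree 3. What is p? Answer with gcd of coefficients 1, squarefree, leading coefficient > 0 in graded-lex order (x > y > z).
1. deg p = 3. A generic line meets the surface in up to 3 points.
2. Reading off the gridlines: it meets the x-axis at x = 0 (among the integer gridlines); the visible z-axis segment lies entirely on the surface; the visible y-axis segment lies entirely on the surface.
3. Solving for integer coefficients yields p as stated.

2*x^3 + x^2*z + 2*x*y - y*z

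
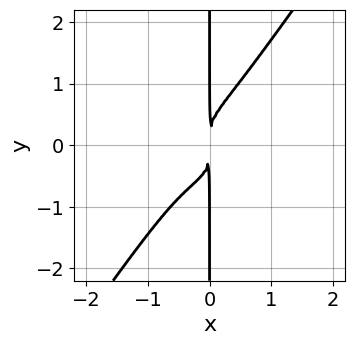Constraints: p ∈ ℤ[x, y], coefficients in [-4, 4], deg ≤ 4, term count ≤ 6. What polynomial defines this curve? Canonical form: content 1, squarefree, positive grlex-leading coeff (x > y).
deg p = 4. The shape is more complex than any degree-3 curve.
From the axis intercepts and sections: every point of the y-axis in the box is on the curve.
The integer polynomial consistent with all of this is the stated p.

3*x^4 - x*y^3 + x^3 + x^2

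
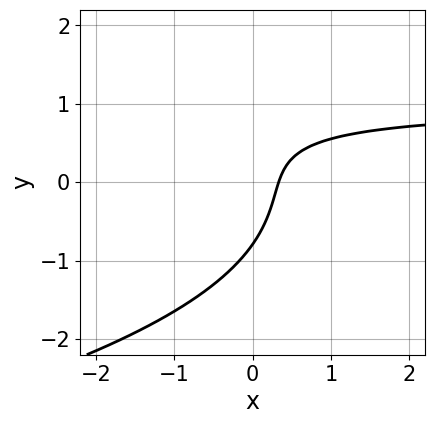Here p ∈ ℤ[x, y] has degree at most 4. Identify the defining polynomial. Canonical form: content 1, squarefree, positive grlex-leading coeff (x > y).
2*y^3 + 3*x*y - 3*x + 1

The degree is 3 — a generic line meets the curve in up to 3 points.
Matching integer coefficients to the picture gives p.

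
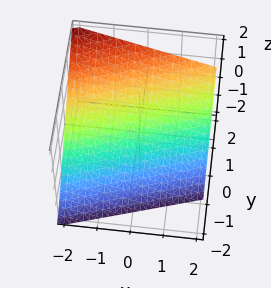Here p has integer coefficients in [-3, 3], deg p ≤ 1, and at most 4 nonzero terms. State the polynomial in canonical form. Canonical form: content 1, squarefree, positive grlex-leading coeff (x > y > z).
deg p = 1. The surface is flat (a plane).
Against the integer gridlines: it meets the x-axis at x = -2 (among the integer gridlines).
Fitting integer coefficients to these (and the overall shape) gives p.

x - 3*y + 3*z + 2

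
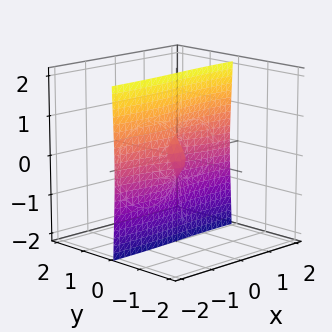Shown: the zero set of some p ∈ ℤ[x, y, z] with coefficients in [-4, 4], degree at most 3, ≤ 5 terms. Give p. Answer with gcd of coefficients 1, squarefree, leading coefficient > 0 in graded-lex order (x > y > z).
1. deg p = 3. A generic line meets the surface in up to 3 points.
2. Reading off the gridlines: it crosses the y-axis at the gridline y = 0; it meets the x-axis at x = 0 (among the integer gridlines); every point of the z-axis in the box is on the surface.
3. The integer polynomial consistent with all of this is the stated p.

3*x^2*y + y^3 + 3*y*z^2 - x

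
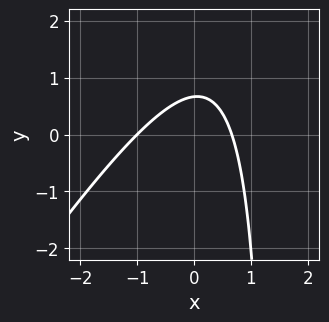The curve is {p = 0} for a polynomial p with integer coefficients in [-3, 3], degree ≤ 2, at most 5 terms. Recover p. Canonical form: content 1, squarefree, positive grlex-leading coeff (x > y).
3*x^2 - 2*x*y + x + 3*y - 2

Degree: no degree-1 curve has this shape, so deg p = 2.
Observable constraints: it meets the x-axis at x = -1 (among the integer gridlines).
Matching integer coefficients to the picture gives p.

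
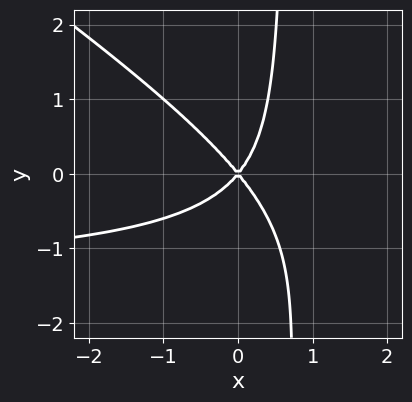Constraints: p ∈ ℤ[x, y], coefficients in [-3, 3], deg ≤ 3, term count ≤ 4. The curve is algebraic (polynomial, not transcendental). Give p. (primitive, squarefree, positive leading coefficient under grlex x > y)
2*x^2*y + 3*x*y^2 + 3*x^2 - 2*y^2

1. Degree: a generic line meets the curve in up to 3 points, so deg p = 3.
2. Observable constraints: it meets the x-axis at x = 0 (among the integer gridlines); it crosses the y-axis at the gridline y = 0.
3. Assembling these constraints gives the stated polynomial.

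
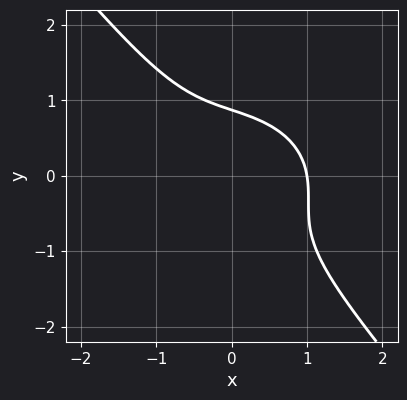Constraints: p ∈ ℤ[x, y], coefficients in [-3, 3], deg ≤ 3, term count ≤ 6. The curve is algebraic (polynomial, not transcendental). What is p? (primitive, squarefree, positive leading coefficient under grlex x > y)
1. Degree: no degree-2 curve has this shape, so deg p = 3.
2. From the visible intercepts: it meets the x-axis at x = 1 (among the integer gridlines).
3. Matching integer coefficients to the picture gives p.

2*x^3 + x^2*y + 3*x*y^2 + 3*y^3 - 2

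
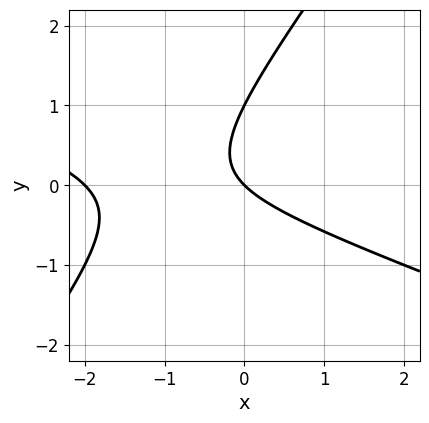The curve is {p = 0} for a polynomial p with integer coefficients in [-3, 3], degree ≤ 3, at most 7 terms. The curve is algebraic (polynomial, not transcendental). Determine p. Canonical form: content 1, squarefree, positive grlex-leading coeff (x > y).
The degree is 2 — the shape is more complex than any degree-1 curve.
Against the integer gridlines: among the integer gridlines, it crosses the y-axis at y ∈ {0, 1}; among the integer gridlines, it crosses the x-axis at x ∈ {-2, 0}.
Putting this together gives p.

x^2 + 2*x*y - 2*y^2 + 2*x + 2*y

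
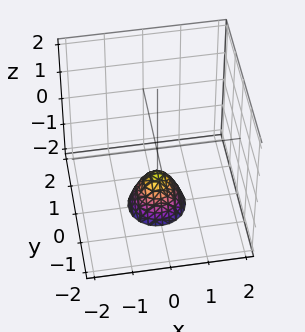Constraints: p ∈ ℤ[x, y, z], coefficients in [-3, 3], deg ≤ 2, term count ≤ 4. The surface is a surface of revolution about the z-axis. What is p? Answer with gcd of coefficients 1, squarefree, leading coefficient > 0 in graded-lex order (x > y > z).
(a) deg p = 2.
(b) Symmetry: every cross-section ⟂ z is a circle, so x, y appear only via x² + y².
(c) Against the integer gridlines: a circular section at z = -2 has radius between 0 and 1; it meets the z-axis at z = -1 (among the integer gridlines).
(d) Putting this together gives p.

2*x^2 + 2*y^2 + z + 1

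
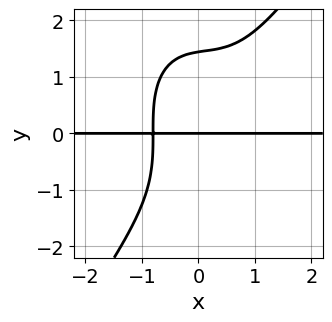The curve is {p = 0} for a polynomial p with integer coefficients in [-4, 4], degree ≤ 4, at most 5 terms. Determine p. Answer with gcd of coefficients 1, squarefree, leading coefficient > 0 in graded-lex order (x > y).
3*x^3*y - y^4 - x^2*y + x*y + 3*y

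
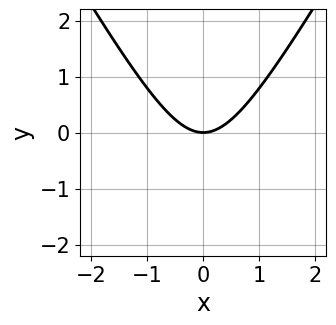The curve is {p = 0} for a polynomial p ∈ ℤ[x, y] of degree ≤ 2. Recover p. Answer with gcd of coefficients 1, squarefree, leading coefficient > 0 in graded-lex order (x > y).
3*x^2 - y^2 - 3*y

1. deg p = 2. A generic line meets the curve in up to 2 points.
2. Symmetries: mirror symmetry x ↦ −x ⇒ only even powers of x.
3. Against the integer gridlines: one y-axis crossing is at y = 0; it crosses the x-axis at the gridline x = 0.
4. Assembling these constraints gives the stated polynomial.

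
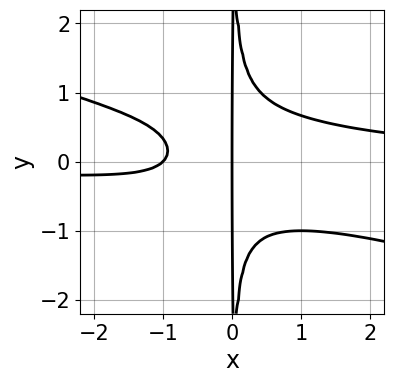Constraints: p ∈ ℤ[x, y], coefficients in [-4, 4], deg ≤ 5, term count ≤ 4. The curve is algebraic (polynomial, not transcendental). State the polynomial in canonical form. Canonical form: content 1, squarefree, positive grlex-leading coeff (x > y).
First, the degree is 4 — the shape is more complex than any degree-3 curve.
Then, against the integer gridlines: every point of the y-axis in the box is on the curve; among the integer gridlines, it crosses the x-axis at x ∈ {-1, 0}.
Finally, fitting integer coefficients to these (and the overall shape) gives p.

x^3*y + 3*x^2*y^2 - x^2 - x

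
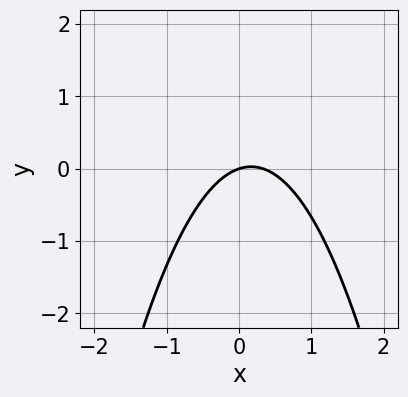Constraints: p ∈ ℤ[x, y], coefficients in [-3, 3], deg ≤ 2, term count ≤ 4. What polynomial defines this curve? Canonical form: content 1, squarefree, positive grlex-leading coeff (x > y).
3*x^2 - x + 3*y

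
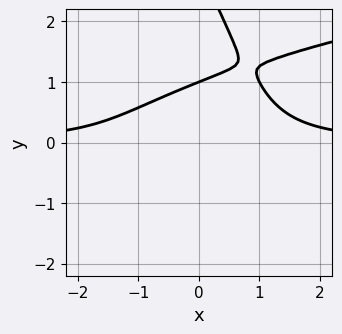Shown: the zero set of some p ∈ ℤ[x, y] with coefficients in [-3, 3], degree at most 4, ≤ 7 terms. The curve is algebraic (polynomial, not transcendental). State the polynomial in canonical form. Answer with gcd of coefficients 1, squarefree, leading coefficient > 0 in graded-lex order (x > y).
2*x*y^3 + y^4 - 2*x^2*y - 3*y^3 + 2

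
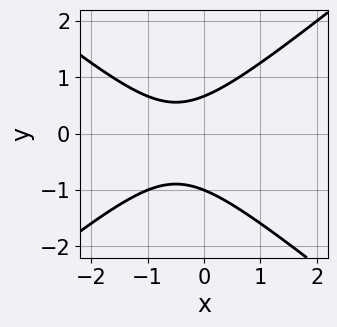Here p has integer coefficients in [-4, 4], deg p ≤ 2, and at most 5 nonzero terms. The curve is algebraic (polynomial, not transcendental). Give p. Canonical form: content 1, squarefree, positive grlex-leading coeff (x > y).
2*x^2 - 3*y^2 + 2*x - y + 2

The degree is 2 — no degree-1 curve has this shape.
Reading off the gridlines: the curve avoids every integer x-axis point in the box; one y-axis crossing is at y = -1.
The integer polynomial consistent with all of this is the stated p.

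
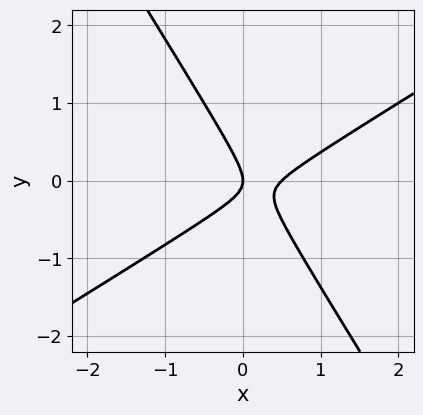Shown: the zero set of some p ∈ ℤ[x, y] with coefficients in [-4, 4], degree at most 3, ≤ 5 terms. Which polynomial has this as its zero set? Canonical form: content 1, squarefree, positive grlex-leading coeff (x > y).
Degree: the shape is more complex than any degree-1 curve, so deg p = 2.
Reading off the gridlines: it meets the y-axis at y = 0 (among the integer gridlines); it crosses the x-axis at the gridline x = 0.
Together with the visible shape, these determine p as stated.

2*x^2 - 2*x*y - 2*y^2 - x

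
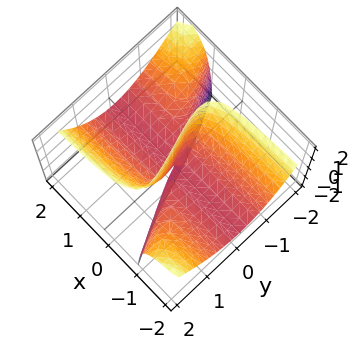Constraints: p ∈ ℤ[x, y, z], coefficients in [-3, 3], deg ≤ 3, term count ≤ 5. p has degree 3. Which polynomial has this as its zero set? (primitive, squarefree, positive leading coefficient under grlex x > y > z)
2*x*y^2 + y^3 - 3*x*z - y*z

(a) Degree: the shape is more complex than any degree-2 surface, so deg p = 3.
(b) Against the integer gridlines: the visible z-axis segment lies entirely on the surface; every point of the x-axis in the box is on the surface.
(c) Fitting integer coefficients to these (and the overall shape) gives p.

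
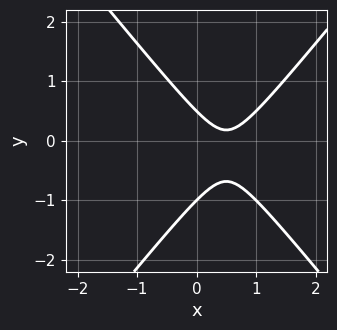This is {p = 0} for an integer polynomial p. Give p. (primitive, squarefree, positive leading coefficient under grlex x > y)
3*x^2 - 2*y^2 - 3*x - y + 1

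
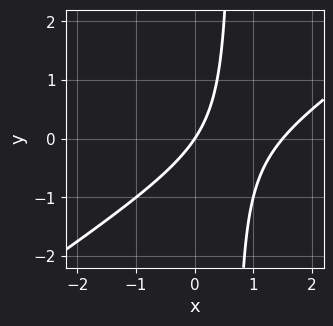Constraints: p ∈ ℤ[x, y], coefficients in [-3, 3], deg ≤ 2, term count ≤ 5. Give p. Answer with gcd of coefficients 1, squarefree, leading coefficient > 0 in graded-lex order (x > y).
2*x^2 - 3*x*y - 3*x + 2*y

Degree: no degree-1 curve has this shape, so deg p = 2.
Checking where it meets the axes: it meets the x-axis at x = 0 (among the integer gridlines); it meets the y-axis at y = 0 (among the integer gridlines).
Fitting integer coefficients to these (and the overall shape) gives p.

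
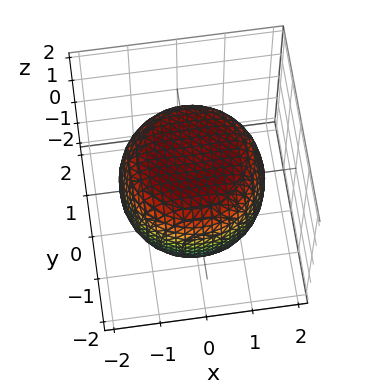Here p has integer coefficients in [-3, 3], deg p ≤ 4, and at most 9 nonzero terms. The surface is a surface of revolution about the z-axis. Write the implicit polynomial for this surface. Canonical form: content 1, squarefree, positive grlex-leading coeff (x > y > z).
1. The degree is 4 — the shape is more complex than any degree-3 surface.
2. Symmetries: every cross-section ⟂ z is a circle, so x, y appear only via x² + y².
3. Observable constraints: a circular section at z = -1 has radius between 1 and 2.
4. Matching integer coefficients to the picture gives p.

x^4 + 2*x^2*y^2 + y^4 - x^2 - y^2 + 2*z^2 - 3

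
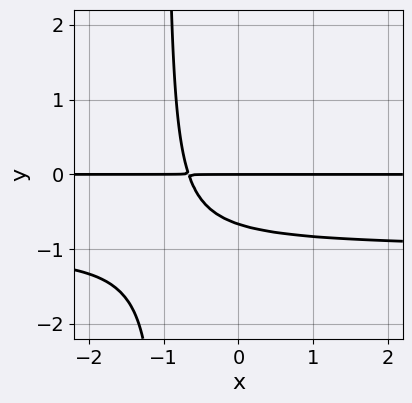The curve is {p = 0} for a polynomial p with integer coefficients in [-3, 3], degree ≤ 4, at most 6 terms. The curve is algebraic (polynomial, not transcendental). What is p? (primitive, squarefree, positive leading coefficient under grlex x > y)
3*x*y^2 + 3*x*y + 3*y^2 + 2*y

1. The degree is 3 — no degree-2 curve has this shape.
2. Checking where it meets the axes: the visible x-axis segment lies entirely on the curve; one y-axis crossing is at y = 0.
3. Matching integer coefficients to the picture gives p.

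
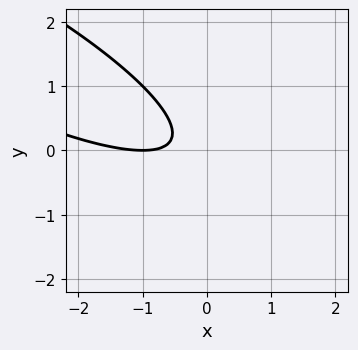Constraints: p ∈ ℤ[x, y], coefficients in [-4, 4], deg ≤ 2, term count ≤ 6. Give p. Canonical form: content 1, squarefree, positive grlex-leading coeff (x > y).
First, the degree is 2 — the shape is more complex than any degree-1 curve.
Then, checking where it meets the axes: it meets the x-axis at x = -1 (among the integer gridlines); it misses every integer gridline on the y-axis.
Finally, putting this together gives p.

x^2 + 3*x*y + 3*y^2 + 2*x + 1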